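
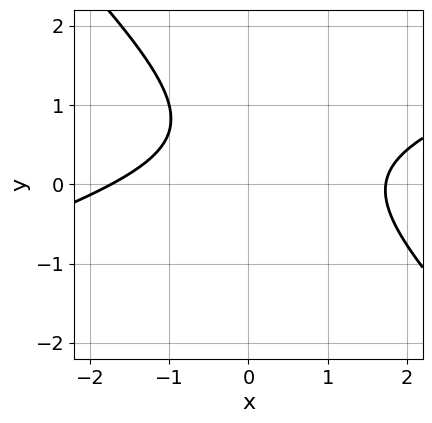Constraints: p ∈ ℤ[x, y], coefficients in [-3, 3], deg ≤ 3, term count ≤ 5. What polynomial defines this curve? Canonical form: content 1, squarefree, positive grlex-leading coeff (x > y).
x^2 - 2*x*y - 3*y^2 + 3*y - 3

First, degree: the shape is more complex than any degree-1 curve, so deg p = 2.
Next, against the integer gridlines: no y-intercept at any integer in the box.
Finally, putting this together gives p.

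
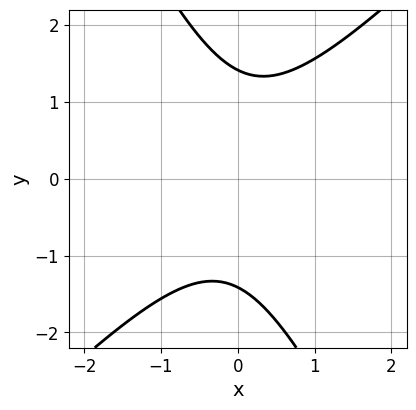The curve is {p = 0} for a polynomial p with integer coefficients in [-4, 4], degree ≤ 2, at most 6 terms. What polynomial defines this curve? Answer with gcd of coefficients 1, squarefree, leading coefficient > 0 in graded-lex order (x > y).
2*x^2 - x*y - y^2 + 2

(a) deg p = 2.
(b) Reading off the gridlines: it misses every integer gridline on the x-axis.
(c) Putting this together gives p.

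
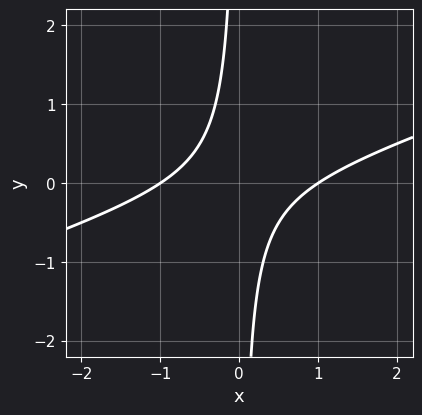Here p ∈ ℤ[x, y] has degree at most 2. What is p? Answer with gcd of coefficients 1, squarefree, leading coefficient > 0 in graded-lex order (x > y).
x^2 - 3*x*y - 1

First, the degree is 2 — the shape is more complex than any degree-1 curve.
Then, checking where it meets the axes: no y-intercept at any integer in the box; the x-axis gridline crossings are at x ∈ {-1, 1}.
Finally, fitting integer coefficients to these (and the overall shape) gives p.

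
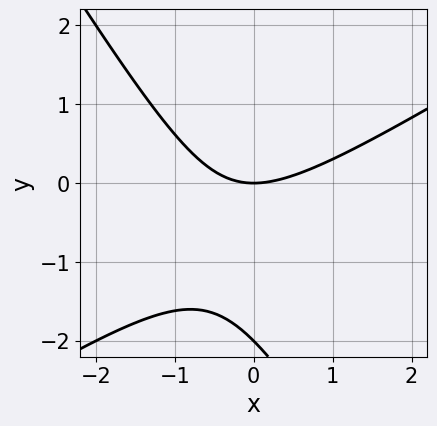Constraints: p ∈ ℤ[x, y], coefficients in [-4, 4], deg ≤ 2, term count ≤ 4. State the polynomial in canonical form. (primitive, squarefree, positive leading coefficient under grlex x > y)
The degree is 2 — a generic line meets the curve in up to 2 points.
Against the integer gridlines: it crosses the x-axis at the gridline x = 0; the y-axis gridline crossings are at y ∈ {-2, 0}.
Fitting integer coefficients to these (and the overall shape) gives p.

x^2 - x*y - y^2 - 2*y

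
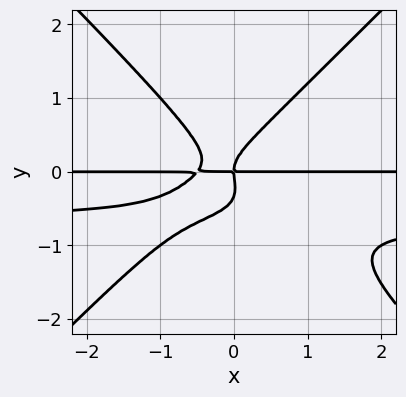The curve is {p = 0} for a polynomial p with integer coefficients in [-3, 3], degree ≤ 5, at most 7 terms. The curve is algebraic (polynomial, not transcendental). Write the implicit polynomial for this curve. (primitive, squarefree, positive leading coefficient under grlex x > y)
3*x^2*y^2 - 3*y^4 + 2*x^2*y - y^3 + x*y

1. The degree is 4 — no degree-3 curve has this shape.
2. Observable constraints: every point of the x-axis in the box is on the curve; it meets the y-axis at y = 0 (among the integer gridlines).
3. Matching integer coefficients to the picture gives p.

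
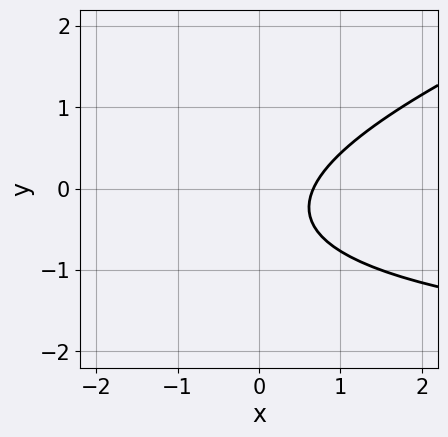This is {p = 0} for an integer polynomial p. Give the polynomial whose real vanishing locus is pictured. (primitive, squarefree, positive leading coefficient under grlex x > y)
Degree: no degree-1 curve has this shape, so deg p = 2.
Observable constraints: it misses every integer gridline on the y-axis.
Putting this together gives p.

x*y - 3*y^2 + 3*x - 2*y - 2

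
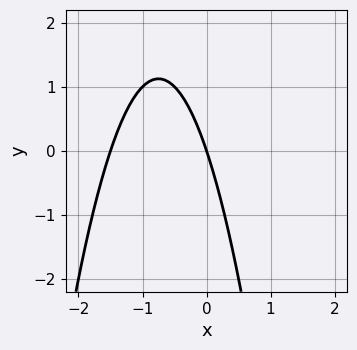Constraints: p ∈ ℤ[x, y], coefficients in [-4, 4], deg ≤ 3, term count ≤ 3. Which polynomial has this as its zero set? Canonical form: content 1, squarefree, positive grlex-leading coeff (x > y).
2*x^2 + 3*x + y

First, the degree is 2 — a generic line meets the curve in up to 2 points.
Next, reading off the gridlines: it crosses the y-axis at the gridline y = 0; it crosses the x-axis at the gridline x = 0.
Finally, solving for integer coefficients yields p as stated.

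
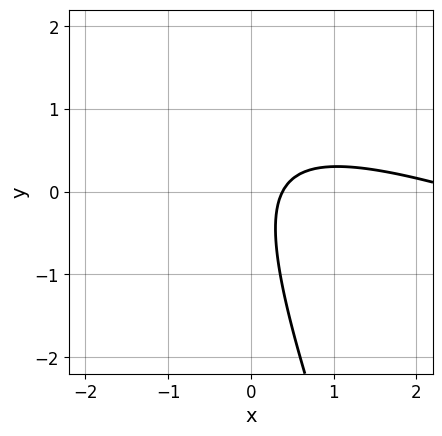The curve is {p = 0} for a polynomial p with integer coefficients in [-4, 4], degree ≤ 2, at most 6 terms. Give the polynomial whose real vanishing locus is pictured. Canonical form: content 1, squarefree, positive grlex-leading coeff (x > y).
deg p = 2. The shape is more complex than any degree-1 curve.
Against the integer gridlines: the curve avoids every integer y-axis point in the box.
Together with the visible shape, these determine p as stated.

x^2 + 3*x*y + y^2 - 3*x + 1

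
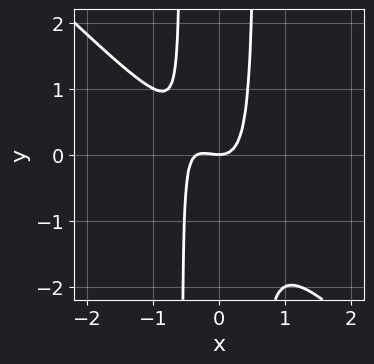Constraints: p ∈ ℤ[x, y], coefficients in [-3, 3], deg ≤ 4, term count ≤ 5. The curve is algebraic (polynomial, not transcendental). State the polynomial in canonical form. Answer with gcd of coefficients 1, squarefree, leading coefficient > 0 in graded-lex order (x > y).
1. The degree is 3 — no degree-2 curve has this shape.
2. Against the integer gridlines: it meets the x-axis at x = 0 (among the integer gridlines); it crosses the y-axis at the gridline y = 0.
3. Fitting integer coefficients to these (and the overall shape) gives p.

3*x^3 + 3*x^2*y + x^2 - y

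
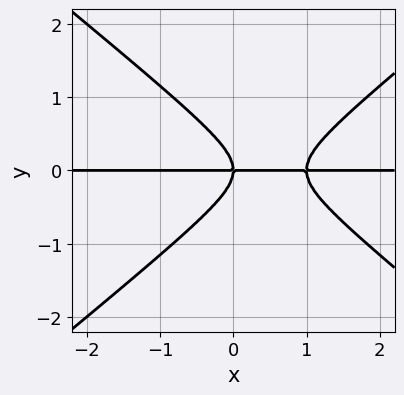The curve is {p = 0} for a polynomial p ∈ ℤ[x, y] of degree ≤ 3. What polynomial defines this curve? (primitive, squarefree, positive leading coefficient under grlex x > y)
The degree is 3 — the shape is more complex than any degree-2 curve.
Checking where it meets the axes: it crosses the y-axis at the gridline y = 0; the visible x-axis segment lies entirely on the curve.
Solving for integer coefficients yields p as stated.

2*x^2*y - 3*y^3 - 2*x*y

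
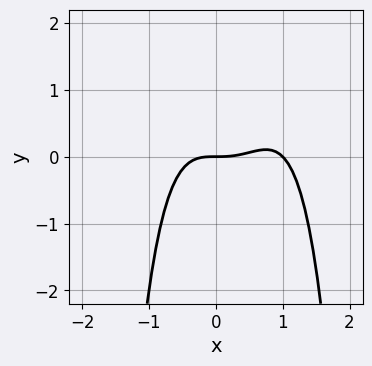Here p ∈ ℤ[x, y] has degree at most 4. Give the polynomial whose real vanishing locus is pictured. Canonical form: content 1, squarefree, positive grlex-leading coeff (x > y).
First, deg p = 4. The shape is more complex than any degree-3 curve.
Then, from the visible intercepts: among the integer gridlines, it crosses the x-axis at x ∈ {0, 1}; it meets the y-axis at y = 0 (among the integer gridlines).
Finally, putting this together gives p.

x^4 - x^3 + y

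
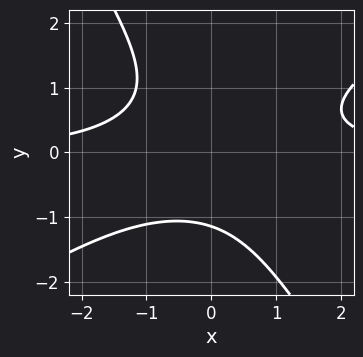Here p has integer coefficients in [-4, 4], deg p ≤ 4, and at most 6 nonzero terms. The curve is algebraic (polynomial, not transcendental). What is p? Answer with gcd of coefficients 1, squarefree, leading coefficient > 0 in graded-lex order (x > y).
2*x^2*y - 2*x*y^2 - 2*y^3 - 3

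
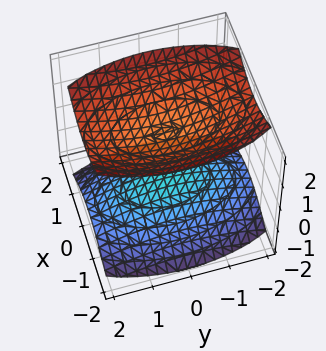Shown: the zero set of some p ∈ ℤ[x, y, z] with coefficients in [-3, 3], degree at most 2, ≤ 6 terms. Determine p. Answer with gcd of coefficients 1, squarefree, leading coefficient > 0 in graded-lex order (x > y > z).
The picture has 2 separate pieces.
The degree is 2 — two separate bowl-shaped sheets opening away from each other; a quadric.
Symmetries: it's symmetric under z → −z, forcing even powers of z; the y ↦ −y reflection is a symmetry, so y appears only in even powers; mirror symmetry x ↦ −x ⇒ only even powers of x.
Against the integer gridlines: it misses every integer gridline on the x-axis; the surface avoids every integer y-axis point in the box; the z-axis gridline crossings are at z ∈ {-1, 1}.
Fitting integer coefficients to these (and the overall shape) gives p.

3*x^2 + y^2 - 3*z^2 + 3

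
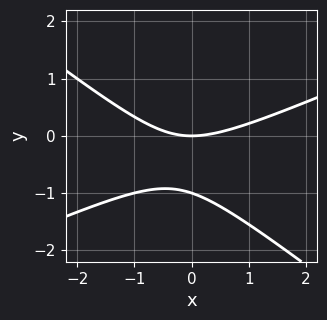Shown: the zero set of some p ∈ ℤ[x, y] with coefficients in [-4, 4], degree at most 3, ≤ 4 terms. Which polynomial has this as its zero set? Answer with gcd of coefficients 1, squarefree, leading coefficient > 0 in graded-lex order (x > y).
x^2 - x*y - 3*y^2 - 3*y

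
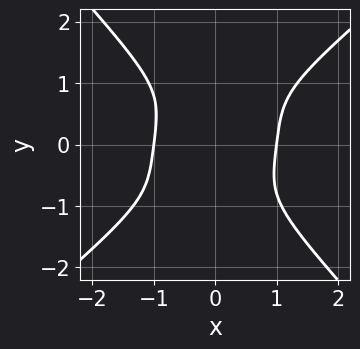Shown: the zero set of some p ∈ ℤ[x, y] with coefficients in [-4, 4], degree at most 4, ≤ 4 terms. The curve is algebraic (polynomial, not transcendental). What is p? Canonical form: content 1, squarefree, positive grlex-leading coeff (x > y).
2*x^4 - x^3*y - 2*y^4 - 2

(a) The degree is 4 — a generic line meets the curve in up to 4 points.
(b) From the axis intercepts and sections: it misses every integer gridline on the y-axis; the x-axis gridline crossings are at x ∈ {-1, 1}.
(c) Matching integer coefficients to the picture gives p.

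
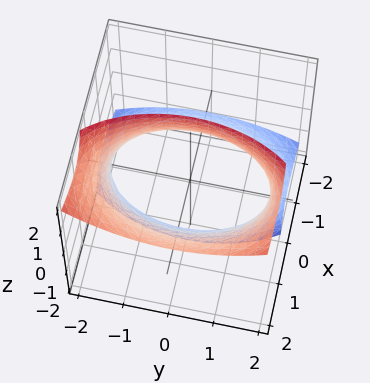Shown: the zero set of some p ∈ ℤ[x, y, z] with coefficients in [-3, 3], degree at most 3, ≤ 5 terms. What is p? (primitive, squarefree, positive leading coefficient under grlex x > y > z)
2*x^2 - 3*x*z + y^2 - 3

First, the degree is 2 — the shape is more complex than any degree-1 surface.
Then, checking where it meets the axes: the surface avoids every integer z-axis point in the box.
Finally, together with the visible shape, these determine p as stated.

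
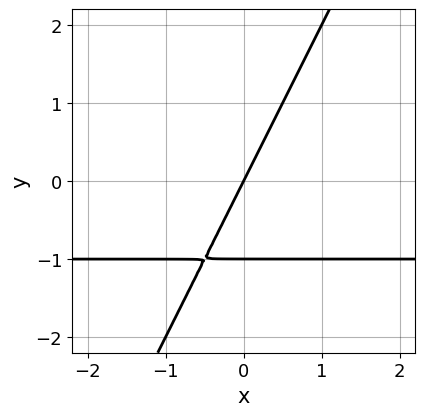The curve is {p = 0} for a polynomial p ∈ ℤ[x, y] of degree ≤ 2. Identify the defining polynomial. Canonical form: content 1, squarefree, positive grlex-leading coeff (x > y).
2*x*y - y^2 + 2*x - y

First, deg p = 2. The shape is more complex than any degree-1 curve.
Then, reading off the gridlines: it crosses the x-axis at the gridline x = 0; the y-axis gridline crossings are at y ∈ {-1, 0}.
Finally, together with the visible shape, these determine p as stated.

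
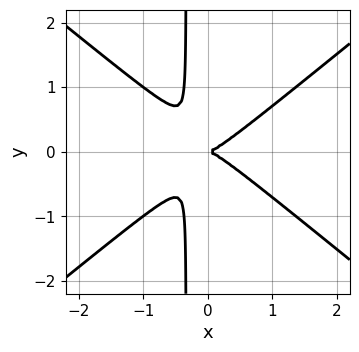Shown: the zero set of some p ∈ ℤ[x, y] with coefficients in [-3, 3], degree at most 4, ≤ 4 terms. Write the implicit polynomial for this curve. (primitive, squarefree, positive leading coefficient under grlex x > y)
(a) The degree is 3 — a generic line meets the curve in up to 3 points.
(b) Symmetries: it's symmetric under y → −y, forcing even powers of y.
(c) Against the integer gridlines: one y-axis crossing is at y = 0; one x-axis crossing is at x = 0.
(d) These observations pin down the coefficients.

2*x^3 - 3*x*y^2 - y^2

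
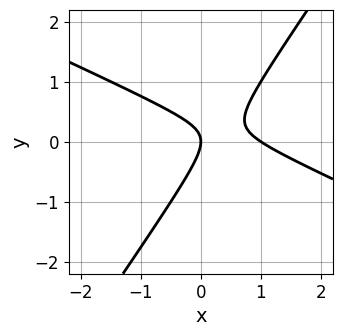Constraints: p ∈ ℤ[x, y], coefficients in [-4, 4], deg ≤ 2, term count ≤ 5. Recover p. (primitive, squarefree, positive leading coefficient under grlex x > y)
2*x^2 + 3*x*y - 3*y^2 - 2*x

Degree: the shape is more complex than any degree-1 curve, so deg p = 2.
From the visible intercepts: it meets the y-axis at y = 0 (among the integer gridlines); the x-axis gridline crossings are at x ∈ {0, 1}.
Together with the visible shape, these determine p as stated.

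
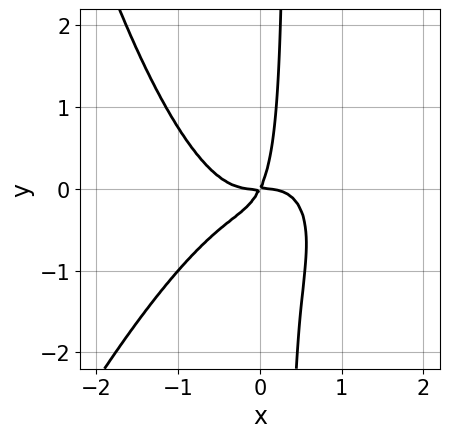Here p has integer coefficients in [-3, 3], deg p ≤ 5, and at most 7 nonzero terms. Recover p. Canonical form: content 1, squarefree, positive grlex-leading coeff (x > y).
First, the degree is 4 — no degree-3 curve has this shape.
Next, from the axis intercepts and sections: it crosses the x-axis at the gridline x = 0; it crosses the y-axis at the gridline y = 0.
Finally, the integer polynomial consistent with all of this is the stated p.

3*x^4 - x^3*y + 3*x*y^2 + 2*x*y - y^2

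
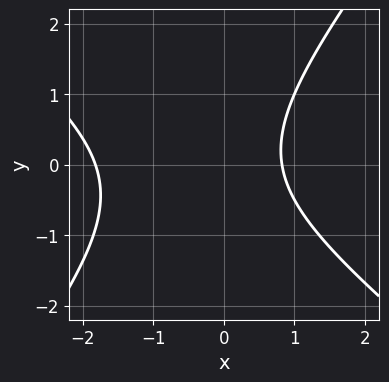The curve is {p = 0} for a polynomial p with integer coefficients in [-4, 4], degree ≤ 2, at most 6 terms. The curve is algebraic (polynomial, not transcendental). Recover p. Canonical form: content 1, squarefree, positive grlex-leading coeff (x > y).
2*x^2 + x*y - 2*y^2 + 2*x - 3

(a) Degree: no degree-1 curve has this shape, so deg p = 2.
(b) Observable constraints: it misses every integer gridline on the y-axis.
(c) Solving for integer coefficients yields p as stated.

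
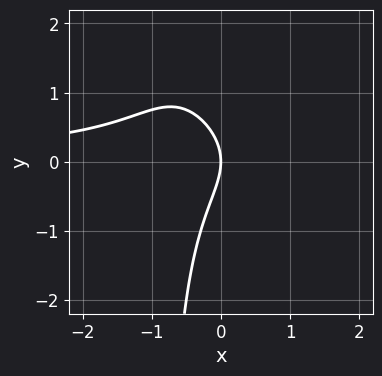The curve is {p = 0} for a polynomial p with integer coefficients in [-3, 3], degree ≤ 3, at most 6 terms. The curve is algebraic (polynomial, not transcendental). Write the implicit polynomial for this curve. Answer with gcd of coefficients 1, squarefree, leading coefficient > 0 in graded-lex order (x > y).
3*x^2*y + 2*x*y^2 - x*y + 2*y^2 + 3*x

1. The degree is 3 — a generic line meets the curve in up to 3 points.
2. Checking where it meets the axes: it crosses the x-axis at the gridline x = 0; it crosses the y-axis at the gridline y = 0.
3. Assembling these constraints gives the stated polynomial.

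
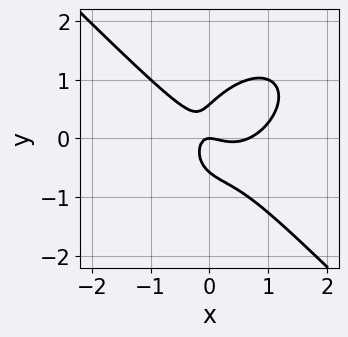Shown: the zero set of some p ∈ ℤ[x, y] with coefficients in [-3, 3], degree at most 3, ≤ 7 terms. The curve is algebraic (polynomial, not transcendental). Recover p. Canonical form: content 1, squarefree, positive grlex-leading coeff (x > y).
(a) The degree is 3 — the shape is more complex than any degree-2 curve.
(b) Checking where it meets the axes: it meets the x-axis at x = 0 (among the integer gridlines); it meets the y-axis at y = 0 (among the integer gridlines).
(c) Solving for integer coefficients yields p as stated.

3*x^3 + 3*y^3 - 2*x^2 - 3*x*y - y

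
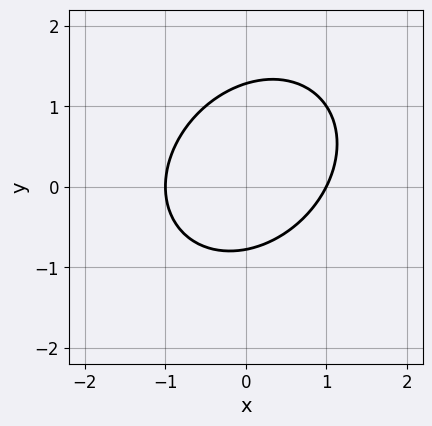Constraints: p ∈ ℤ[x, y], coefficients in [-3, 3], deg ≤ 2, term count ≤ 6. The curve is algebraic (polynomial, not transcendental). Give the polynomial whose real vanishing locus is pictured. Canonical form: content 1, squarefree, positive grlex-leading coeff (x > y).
2*x^2 - x*y + 2*y^2 - y - 2

The degree is 2 — no degree-1 curve has this shape.
Reading off the gridlines: the x-axis gridline crossings are at x ∈ {-1, 1}.
Assembling these constraints gives the stated polynomial.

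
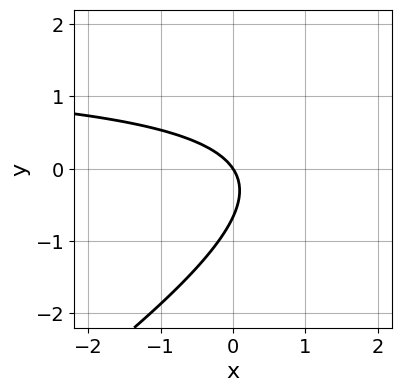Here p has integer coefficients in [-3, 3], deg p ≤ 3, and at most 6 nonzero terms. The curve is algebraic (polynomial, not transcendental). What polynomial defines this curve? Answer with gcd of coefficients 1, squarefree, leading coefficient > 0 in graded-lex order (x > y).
(a) The degree is 2 — the shape is more complex than any degree-1 curve.
(b) Reading off the gridlines: one y-axis crossing is at y = 0; one x-axis crossing is at x = 0.
(c) The integer polynomial consistent with all of this is the stated p.

2*x*y - 3*y^2 - 3*x - 2*y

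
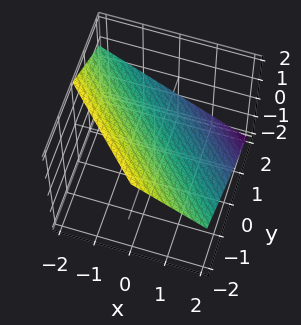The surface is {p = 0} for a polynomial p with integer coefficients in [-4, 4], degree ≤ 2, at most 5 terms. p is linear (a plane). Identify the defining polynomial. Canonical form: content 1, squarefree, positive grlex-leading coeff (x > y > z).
Degree: every cross-section is a straight line — this is a plane, so deg p = 1.
From the axis intercepts and sections: it meets the y-axis at y = 1 (among the integer gridlines); one x-axis crossing is at x = 1.
Matching integer coefficients to the picture gives p.

2*x + 2*y + 3*z - 2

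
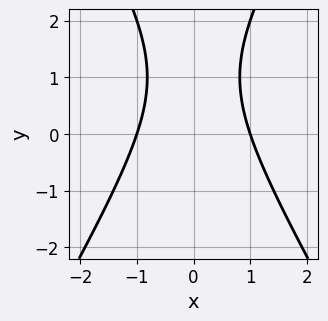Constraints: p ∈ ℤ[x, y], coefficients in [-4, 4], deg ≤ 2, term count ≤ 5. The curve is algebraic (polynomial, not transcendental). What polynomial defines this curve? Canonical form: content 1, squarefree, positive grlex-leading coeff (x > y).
deg p = 2.
Symmetries: the x ↦ −x reflection is a symmetry, so x appears only in even powers.
From the visible intercepts: it misses every integer gridline on the y-axis; the x-axis gridline crossings are at x ∈ {-1, 1}.
Together with the visible shape, these determine p as stated.

3*x^2 - y^2 + 2*y - 3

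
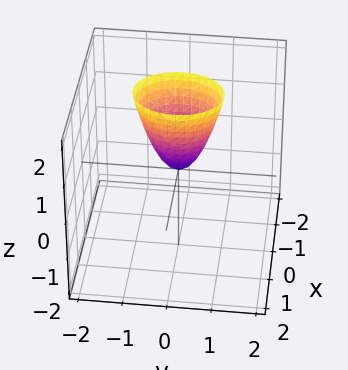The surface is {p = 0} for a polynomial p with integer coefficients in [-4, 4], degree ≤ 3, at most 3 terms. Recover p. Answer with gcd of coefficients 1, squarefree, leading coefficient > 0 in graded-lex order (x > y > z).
First, deg p = 2.
Then, symmetries: mirror symmetry x ↦ −x ⇒ only even powers of x; the y ↦ −y reflection is a symmetry, so y appears only in even powers.
Then, reading off the gridlines: one z-axis crossing is at z = 0; one x-axis crossing is at x = 0; one y-axis crossing is at y = 0.
Finally, assembling these constraints gives the stated polynomial.

3*x^2 + 2*y^2 - z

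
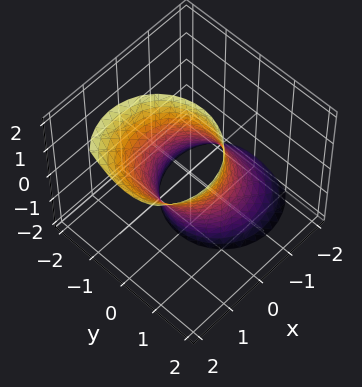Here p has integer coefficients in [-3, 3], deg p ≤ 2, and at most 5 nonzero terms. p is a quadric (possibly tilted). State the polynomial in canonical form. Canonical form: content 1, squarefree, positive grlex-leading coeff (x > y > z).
1. Degree: no degree-1 surface has this shape, so deg p = 2.
2. From the axis intercepts and sections: among the integer gridlines, it crosses the y-axis at y ∈ {-1, 1}; the surface avoids every integer z-axis point in the box; the x-axis gridline crossings are at x ∈ {-1, 1}.
3. These observations pin down the coefficients.

x^2 - x*z + y^2 - 1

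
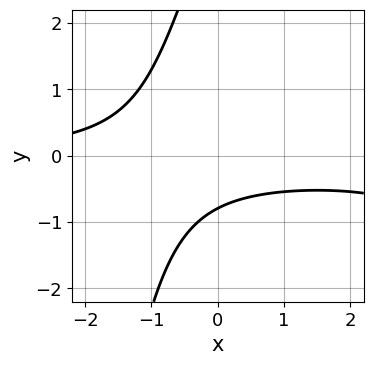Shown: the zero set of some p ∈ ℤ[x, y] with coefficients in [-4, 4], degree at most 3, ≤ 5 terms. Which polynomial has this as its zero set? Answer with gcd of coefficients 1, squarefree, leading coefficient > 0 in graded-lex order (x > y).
x^2*y - 3*x*y + y^2 - 3*y - 3

1. The degree is 3 — the shape is more complex than any degree-2 curve.
2. Checking where it meets the axes: no x-intercept at any integer in the box.
3. Matching integer coefficients to the picture gives p.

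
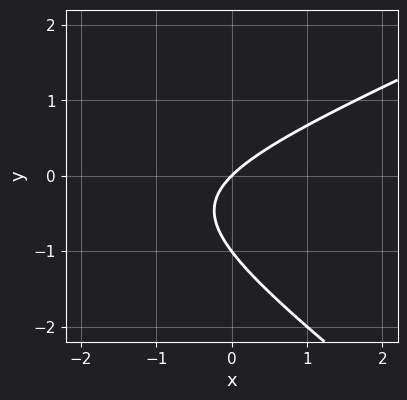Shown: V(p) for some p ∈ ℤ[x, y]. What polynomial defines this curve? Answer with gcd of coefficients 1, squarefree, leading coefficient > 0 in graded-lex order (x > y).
Degree: a generic line meets the curve in up to 2 points, so deg p = 2.
From the axis intercepts and sections: among the integer gridlines, it crosses the y-axis at y ∈ {-1, 0}; it crosses the x-axis at the gridline x = 0.
Matching integer coefficients to the picture gives p.

x^2 - x*y - 3*y^2 + 3*x - 3*y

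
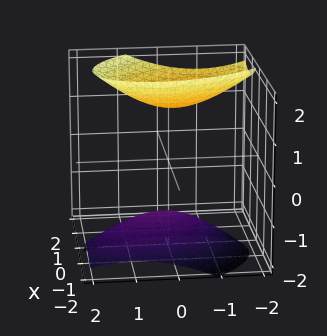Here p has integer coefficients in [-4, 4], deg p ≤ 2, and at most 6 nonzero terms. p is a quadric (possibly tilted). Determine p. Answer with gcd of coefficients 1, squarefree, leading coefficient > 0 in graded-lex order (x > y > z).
First, there are 2 components.
Then, the degree is 2 — the shape is more complex than any degree-1 surface.
Then, reading off the gridlines: no y-intercept at any integer in the box; it misses every integer gridline on the x-axis.
Finally, assembling these constraints gives the stated polynomial.

2*x^2 + x*y - 2*x*z + y^2 - z^2 + 2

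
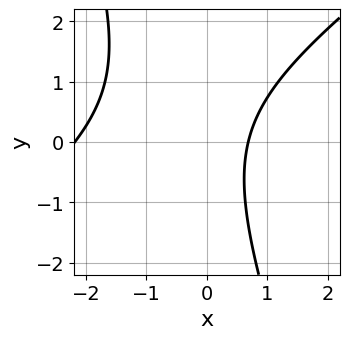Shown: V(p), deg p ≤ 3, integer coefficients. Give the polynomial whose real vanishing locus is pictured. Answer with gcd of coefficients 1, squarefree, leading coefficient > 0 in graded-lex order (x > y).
2*x^2 - 2*x*y - y^2 + 3*x - 3

(a) The degree is 2 — a generic line meets the curve in up to 2 points.
(b) From the axis intercepts and sections: the curve avoids every integer y-axis point in the box.
(c) Matching integer coefficients to the picture gives p.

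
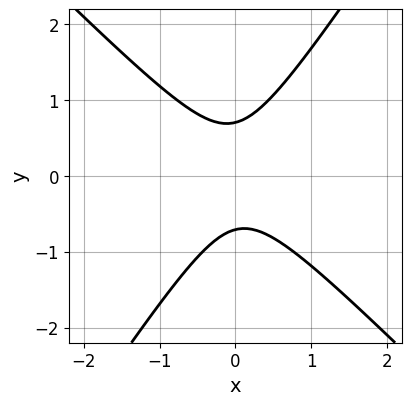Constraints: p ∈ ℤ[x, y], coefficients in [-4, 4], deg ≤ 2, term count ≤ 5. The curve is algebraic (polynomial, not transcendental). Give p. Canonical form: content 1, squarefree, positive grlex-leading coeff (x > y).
deg p = 2.
Checking where it meets the axes: it misses every integer gridline on the x-axis.
Solving for integer coefficients yields p as stated.

3*x^2 + x*y - 2*y^2 + 1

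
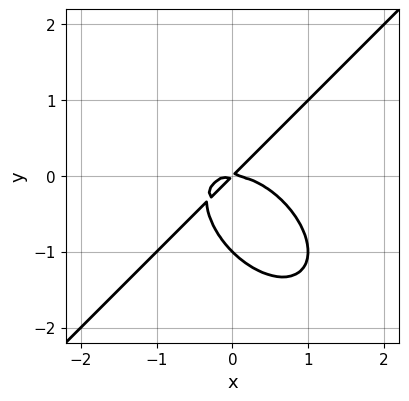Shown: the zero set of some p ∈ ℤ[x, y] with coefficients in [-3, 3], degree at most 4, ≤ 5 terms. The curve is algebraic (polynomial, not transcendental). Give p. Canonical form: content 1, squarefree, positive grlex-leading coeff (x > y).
x^3 - y^3 + x*y - y^2

(a) Degree: a generic line meets the curve in up to 3 points, so deg p = 3.
(b) Checking where it meets the axes: among the integer gridlines, it crosses the y-axis at y ∈ {-1, 0}; it meets the x-axis at x = 0 (among the integer gridlines).
(c) Solving for integer coefficients yields p as stated.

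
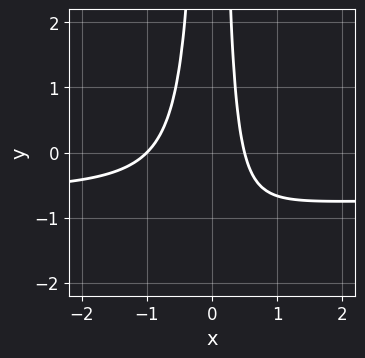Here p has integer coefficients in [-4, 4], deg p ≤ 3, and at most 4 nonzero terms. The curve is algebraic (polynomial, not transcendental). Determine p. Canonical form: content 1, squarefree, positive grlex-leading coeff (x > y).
3*x^2*y + 2*x^2 + x - 1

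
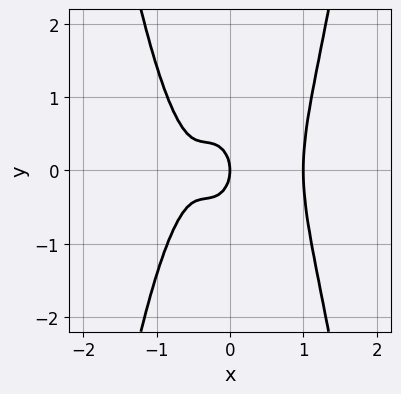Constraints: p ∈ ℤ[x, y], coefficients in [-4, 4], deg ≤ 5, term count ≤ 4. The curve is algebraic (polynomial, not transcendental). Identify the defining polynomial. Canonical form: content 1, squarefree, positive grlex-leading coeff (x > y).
3*x^4 - 2*x^2 - y^2 - x

1. Degree: the shape is more complex than any degree-3 curve, so deg p = 4.
2. Symmetries: it's symmetric under y → −y, forcing even powers of y.
3. From the visible intercepts: it meets the y-axis at y = 0 (among the integer gridlines); among the integer gridlines, it crosses the x-axis at x ∈ {0, 1}.
4. Fitting integer coefficients to these (and the overall shape) gives p.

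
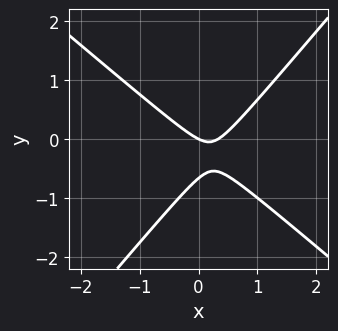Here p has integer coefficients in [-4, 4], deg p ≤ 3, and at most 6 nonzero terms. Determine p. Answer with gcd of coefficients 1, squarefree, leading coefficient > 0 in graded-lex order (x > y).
3*x^2 + x*y - 3*y^2 - x - 2*y

First, the degree is 2 — the shape is more complex than any degree-1 curve.
Next, observable constraints: one x-axis crossing is at x = 0; it meets the y-axis at y = 0 (among the integer gridlines).
Finally, these observations pin down the coefficients.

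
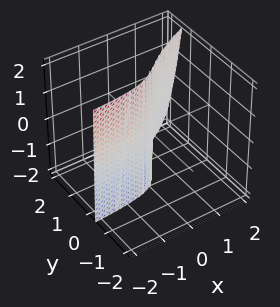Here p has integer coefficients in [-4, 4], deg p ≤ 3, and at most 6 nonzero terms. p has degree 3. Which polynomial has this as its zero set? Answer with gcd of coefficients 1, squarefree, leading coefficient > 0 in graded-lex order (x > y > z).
(a) deg p = 3.
(b) Against the integer gridlines: it crosses the x-axis at the gridline x = 0; the visible z-axis segment lies entirely on the surface; it crosses the y-axis at the gridline y = 0.
(c) Fitting integer coefficients to these (and the overall shape) gives p.

2*y^3 + y^2*z - 3*x*y - 2*x + 3*y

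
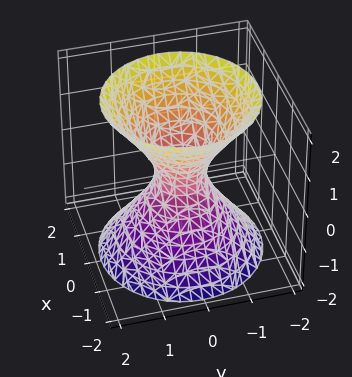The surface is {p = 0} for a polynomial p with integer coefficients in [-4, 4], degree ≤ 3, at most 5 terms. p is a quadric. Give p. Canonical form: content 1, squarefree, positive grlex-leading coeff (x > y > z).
1. Degree: one connected sheet with a waist; a quadric, so deg p = 2.
2. Symmetries: it's symmetric under z → −z, forcing even powers of z; every cross-section ⟂ z is a circle, so x, y appear only via x² + y².
3. From the visible intercepts: a circular section at z = 0 has radius between 0 and 1; it misses every integer gridline on the z-axis.
4. Matching integer coefficients to the picture gives p.

3*x^2 + 3*y^2 - 2*z^2 - 1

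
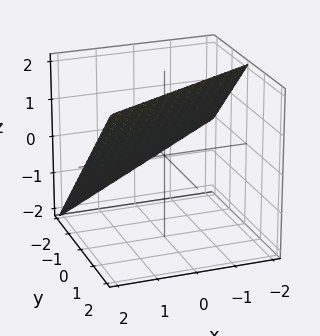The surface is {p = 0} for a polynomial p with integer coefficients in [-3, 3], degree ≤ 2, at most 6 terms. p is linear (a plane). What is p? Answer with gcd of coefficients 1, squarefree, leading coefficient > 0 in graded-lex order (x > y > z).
1. Degree: the surface is flat (a plane), so deg p = 1.
2. From the visible intercepts: one y-axis crossing is at y = -1; it crosses the z-axis at the gridline z = 1; it meets the x-axis at x = 2 (among the integer gridlines).
3. Together with the visible shape, these determine p as stated.

x - 2*y + 2*z - 2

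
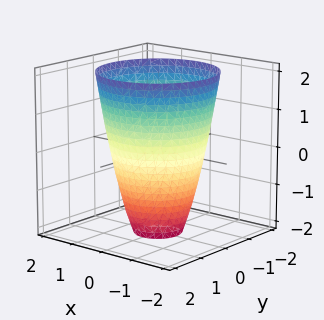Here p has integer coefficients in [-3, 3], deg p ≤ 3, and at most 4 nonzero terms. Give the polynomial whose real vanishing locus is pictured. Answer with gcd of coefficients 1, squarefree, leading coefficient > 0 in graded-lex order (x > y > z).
2*x^2 + 2*y^2 - z - 3

(a) deg p = 2. A generic line meets the surface in up to 2 points.
(b) By symmetry, every cross-section ⟂ z is a circle, so x, y appear only via x² + y².
(c) Against the integer gridlines: a circular section at z = -1 has radius exactly 1; no z-intercept at any integer in the box.
(d) Solving for integer coefficients yields p as stated.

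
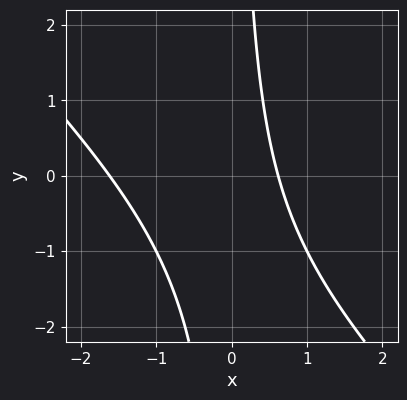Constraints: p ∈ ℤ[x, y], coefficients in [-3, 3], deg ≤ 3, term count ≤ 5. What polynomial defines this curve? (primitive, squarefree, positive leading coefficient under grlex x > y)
x^2 + x*y + x - 1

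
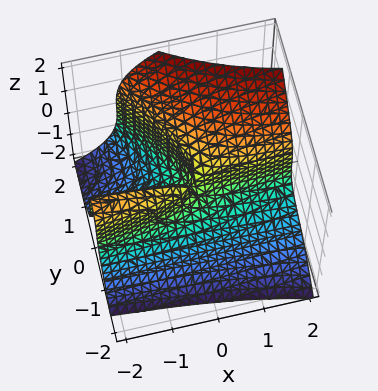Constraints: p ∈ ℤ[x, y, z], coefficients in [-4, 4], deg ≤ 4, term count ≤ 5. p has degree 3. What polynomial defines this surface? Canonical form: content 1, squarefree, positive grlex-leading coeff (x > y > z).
3*x*y^2 + 3*y^3 - 2*z^3 + 3*x*y - y^2

1. Degree: no degree-2 surface has this shape, so deg p = 3.
2. Reading off the gridlines: it crosses the y-axis at the gridline y = 0; it crosses the z-axis at the gridline z = 0; the visible x-axis segment lies entirely on the surface.
3. Together with the visible shape, these determine p as stated.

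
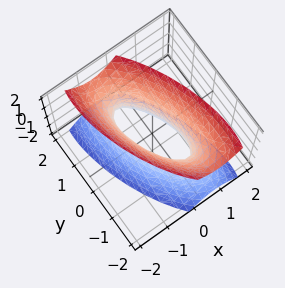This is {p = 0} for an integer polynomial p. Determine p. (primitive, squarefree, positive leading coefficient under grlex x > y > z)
1. The degree is 2 — a generic line meets the surface in up to 2 points.
2. Observable constraints: the y-axis gridline crossings are at y ∈ {-1, 1}; no z-intercept at any integer in the box.
3. Assembling these constraints gives the stated polynomial.

3*x^2 + 2*x*y + y^2 - z^2 - 1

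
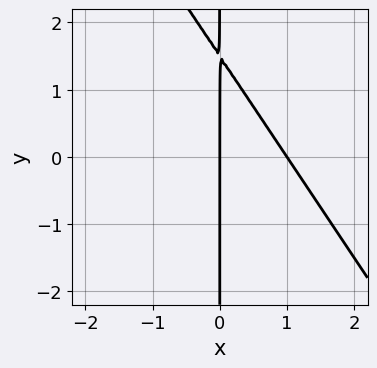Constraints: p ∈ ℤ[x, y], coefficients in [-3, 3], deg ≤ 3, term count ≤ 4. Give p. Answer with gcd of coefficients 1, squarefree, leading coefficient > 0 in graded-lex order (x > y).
3*x^2 + 2*x*y - 3*x

(a) deg p = 2. No degree-1 curve has this shape.
(b) From the axis intercepts and sections: the x-axis gridline crossings are at x ∈ {0, 1}; the visible y-axis segment lies entirely on the curve.
(c) Matching integer coefficients to the picture gives p.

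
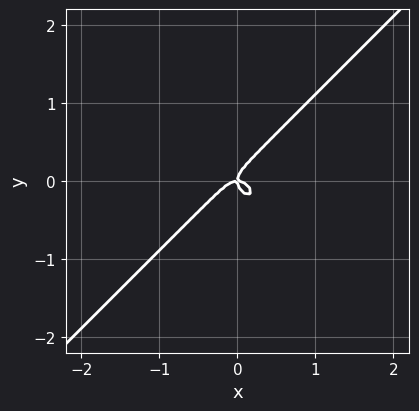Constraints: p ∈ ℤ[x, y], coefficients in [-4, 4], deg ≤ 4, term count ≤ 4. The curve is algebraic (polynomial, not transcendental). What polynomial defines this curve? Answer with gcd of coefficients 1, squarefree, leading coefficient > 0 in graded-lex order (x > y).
(a) The degree is 3 — no degree-2 curve has this shape.
(b) Observable constraints: it crosses the x-axis at the gridline x = 0; it crosses the y-axis at the gridline y = 0.
(c) The integer polynomial consistent with all of this is the stated p.

3*x^3 - 3*y^3 + x*y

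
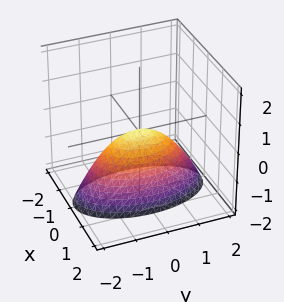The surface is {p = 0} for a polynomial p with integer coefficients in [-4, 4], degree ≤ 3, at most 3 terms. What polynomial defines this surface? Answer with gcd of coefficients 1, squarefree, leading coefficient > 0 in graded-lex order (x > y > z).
3*x^2 + y^2 + 2*z

(a) Degree: a paraboloid; a quadric, so deg p = 2.
(b) Symmetries: the y ↦ −y reflection is a symmetry, so y appears only in even powers; it's symmetric under x → −x, forcing even powers of x.
(c) From the axis intercepts and sections: it meets the x-axis at x = 0 (among the integer gridlines); it meets the y-axis at y = 0 (among the integer gridlines).
(d) The integer polynomial consistent with all of this is the stated p.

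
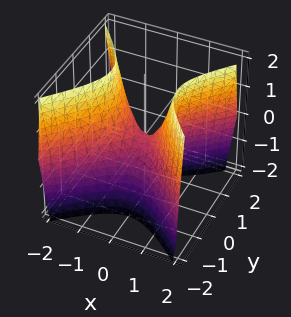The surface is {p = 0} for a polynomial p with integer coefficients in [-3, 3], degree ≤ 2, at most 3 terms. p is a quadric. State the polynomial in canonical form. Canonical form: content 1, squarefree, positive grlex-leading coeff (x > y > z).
1. deg p = 2.
2. Symmetries: mirror symmetry x ↦ −x ⇒ only even powers of x; mirror symmetry y ↦ −y ⇒ only even powers of y.
3. Reading off the gridlines: one y-axis crossing is at y = 0; it crosses the x-axis at the gridline x = 0; it meets the z-axis at z = 0 (among the integer gridlines).
4. These observations pin down the coefficients.

2*x^2 - 2*y^2 - z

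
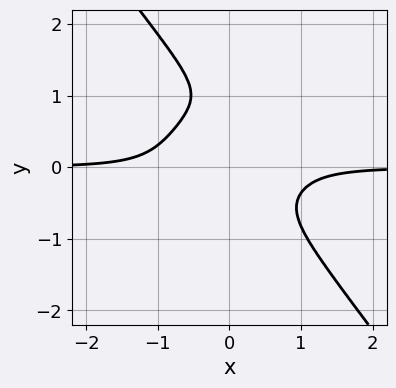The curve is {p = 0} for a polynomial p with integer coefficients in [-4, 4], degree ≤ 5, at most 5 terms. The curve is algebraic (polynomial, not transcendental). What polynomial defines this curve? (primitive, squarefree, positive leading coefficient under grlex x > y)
3*x^3*y + x*y^3 + 2*y^4 - 2*y^3 + 1

1. Degree: the shape is more complex than any degree-3 curve, so deg p = 4.
2. Observable constraints: the curve avoids every integer x-axis point in the box; it misses every integer gridline on the y-axis.
3. These observations pin down the coefficients.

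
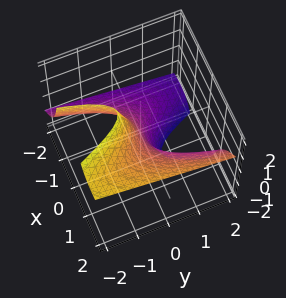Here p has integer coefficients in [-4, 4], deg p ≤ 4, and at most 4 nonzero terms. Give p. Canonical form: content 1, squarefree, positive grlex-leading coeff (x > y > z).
2*x^3 - 3*x^2*z - 3*y - z

First, the degree is 3 — a generic line meets the surface in up to 3 points.
Next, from the axis intercepts and sections: it crosses the z-axis at the gridline z = 0; one x-axis crossing is at x = 0; it meets the y-axis at y = 0 (among the integer gridlines).
Finally, fitting integer coefficients to these (and the overall shape) gives p.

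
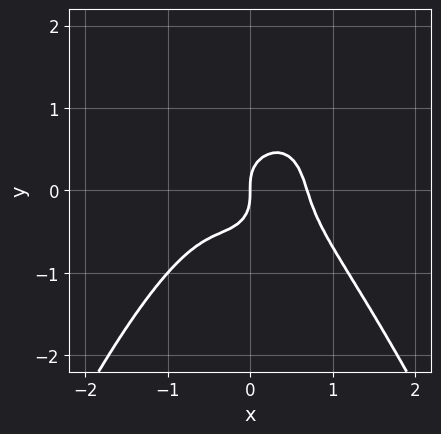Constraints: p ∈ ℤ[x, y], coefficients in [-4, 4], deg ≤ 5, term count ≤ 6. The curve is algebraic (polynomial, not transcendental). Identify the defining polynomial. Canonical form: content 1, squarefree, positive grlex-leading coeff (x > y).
3*x^4 + 2*x^2*y + 2*y^3 - x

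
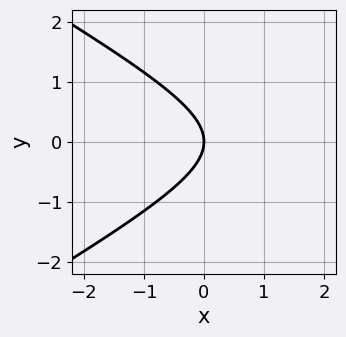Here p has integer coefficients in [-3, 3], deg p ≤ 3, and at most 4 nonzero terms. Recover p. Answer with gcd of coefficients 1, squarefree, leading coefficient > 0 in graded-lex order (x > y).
(a) Degree: the shape is more complex than any degree-1 curve, so deg p = 2.
(b) Symmetries: it's symmetric under y → −y, forcing even powers of y.
(c) From the visible intercepts: it meets the y-axis at y = 0 (among the integer gridlines); it meets the x-axis at x = 0 (among the integer gridlines).
(d) Putting this together gives p.

x^2 - 3*y^2 - 3*x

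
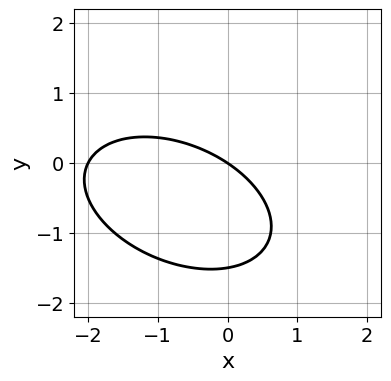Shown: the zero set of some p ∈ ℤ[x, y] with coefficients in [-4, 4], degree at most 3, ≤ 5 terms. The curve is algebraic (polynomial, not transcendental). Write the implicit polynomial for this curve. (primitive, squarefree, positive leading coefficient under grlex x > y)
x^2 + x*y + 2*y^2 + 2*x + 3*y

The degree is 2 — a generic line meets the curve in up to 2 points.
Observable constraints: among the integer gridlines, it crosses the x-axis at x ∈ {-2, 0}; it meets the y-axis at y = 0 (among the integer gridlines).
These observations pin down the coefficients.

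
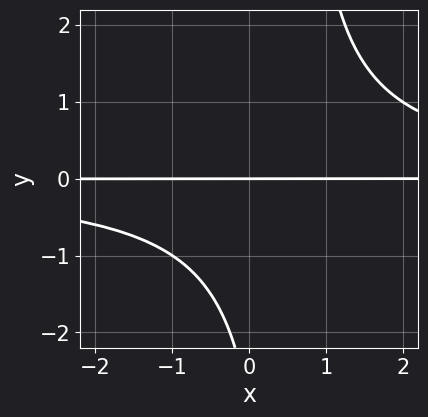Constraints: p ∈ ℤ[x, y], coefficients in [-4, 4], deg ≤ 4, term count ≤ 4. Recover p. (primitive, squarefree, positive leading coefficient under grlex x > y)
(a) The degree is 3 — no degree-2 curve has this shape.
(b) Against the integer gridlines: every point of the x-axis in the box is on the curve; one y-axis crossing is at y = 0.
(c) The integer polynomial consistent with all of this is the stated p.

2*x*y^2 - y^2 - 3*y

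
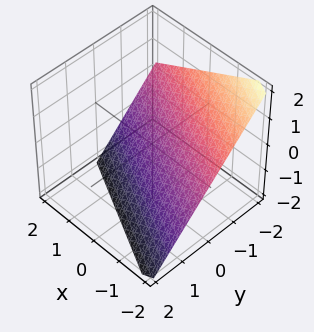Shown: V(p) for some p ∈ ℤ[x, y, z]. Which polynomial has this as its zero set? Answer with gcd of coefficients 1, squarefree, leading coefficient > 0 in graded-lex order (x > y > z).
First, deg p = 1. Every cross-section is a straight line — this is a plane.
Next, reading off the gridlines: one x-axis crossing is at x = -2; it meets the y-axis at y = -1 (among the integer gridlines); it meets the z-axis at z = -1 (among the integer gridlines).
Finally, together with the visible shape, these determine p as stated.

x + 2*y + 2*z + 2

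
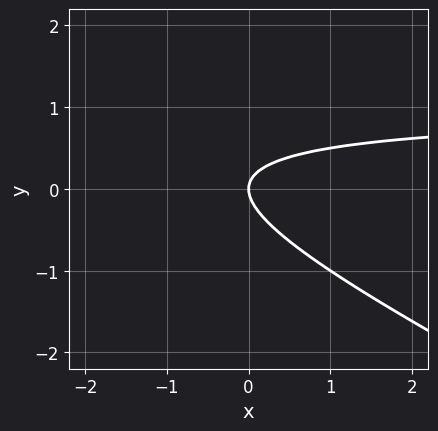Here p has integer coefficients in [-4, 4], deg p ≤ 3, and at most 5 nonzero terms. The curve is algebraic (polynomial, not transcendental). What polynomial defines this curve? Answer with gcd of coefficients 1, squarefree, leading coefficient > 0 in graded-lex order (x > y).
x*y + 2*y^2 - x

deg p = 2. The shape is more complex than any degree-1 curve.
From the visible intercepts: it meets the x-axis at x = 0 (among the integer gridlines); it meets the y-axis at y = 0 (among the integer gridlines).
Solving for integer coefficients yields p as stated.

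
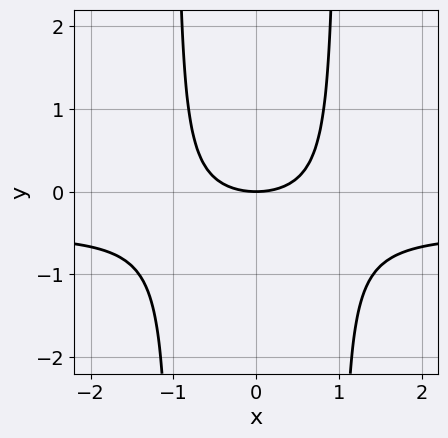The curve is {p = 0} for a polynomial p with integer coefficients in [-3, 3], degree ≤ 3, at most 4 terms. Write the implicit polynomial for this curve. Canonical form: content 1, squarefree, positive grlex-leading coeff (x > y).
2*x^2*y + x^2 - 2*y

Degree: the shape is more complex than any degree-2 curve, so deg p = 3.
Symmetries: mirror symmetry x ↦ −x ⇒ only even powers of x.
Observable constraints: it crosses the x-axis at the gridline x = 0; it meets the y-axis at y = 0 (among the integer gridlines).
Matching integer coefficients to the picture gives p.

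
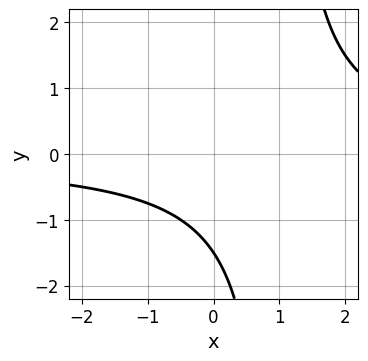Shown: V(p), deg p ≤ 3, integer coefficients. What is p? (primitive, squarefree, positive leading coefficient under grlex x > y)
deg p = 2. No degree-1 curve has this shape.
Against the integer gridlines: it misses every integer gridline on the x-axis.
Putting this together gives p.

2*x*y - 2*y - 3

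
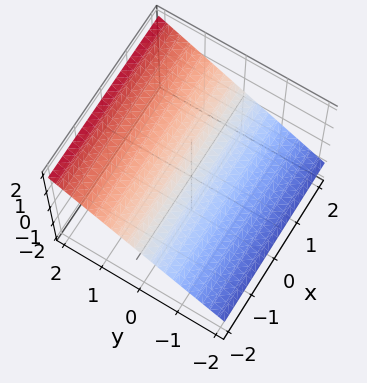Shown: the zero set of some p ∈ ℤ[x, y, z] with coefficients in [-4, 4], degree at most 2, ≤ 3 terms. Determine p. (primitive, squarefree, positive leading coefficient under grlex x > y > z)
The degree is 1 — the surface is flat (a plane).
Reading off the gridlines: it misses every integer gridline on the x-axis; it meets the y-axis at y = -1 (among the integer gridlines).
Putting this together gives p.

2*y - 3*z + 2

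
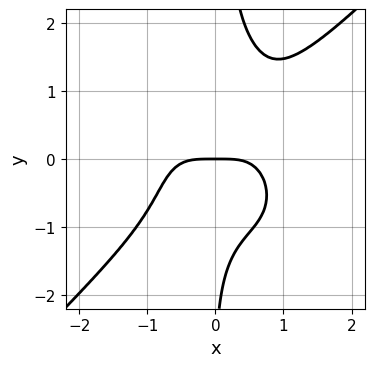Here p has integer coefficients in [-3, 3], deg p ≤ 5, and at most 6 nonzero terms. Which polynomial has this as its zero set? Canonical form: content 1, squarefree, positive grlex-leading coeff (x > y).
(a) Degree: a generic line meets the curve in up to 4 points, so deg p = 4.
(b) Against the integer gridlines: it crosses the x-axis at the gridline x = 0; one y-axis crossing is at y = 0.
(c) These observations pin down the coefficients.

3*x^4 - 3*x*y^3 + y^2 + 3*y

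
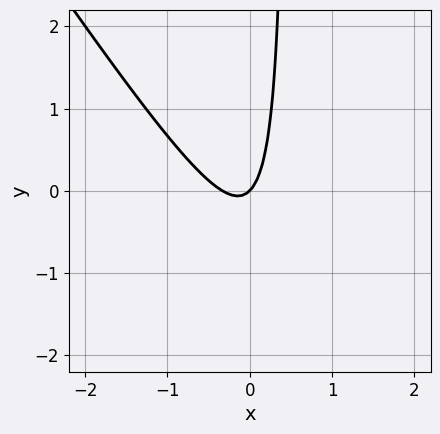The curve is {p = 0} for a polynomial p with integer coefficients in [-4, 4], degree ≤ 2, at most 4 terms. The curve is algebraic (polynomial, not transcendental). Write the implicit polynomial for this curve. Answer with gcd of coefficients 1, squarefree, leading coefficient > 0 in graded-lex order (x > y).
(a) deg p = 2. The shape is more complex than any degree-1 curve.
(b) From the visible intercepts: it meets the y-axis at y = 0 (among the integer gridlines); it crosses the x-axis at the gridline x = 0.
(c) Fitting integer coefficients to these (and the overall shape) gives p.

3*x^2 + 2*x*y + x - y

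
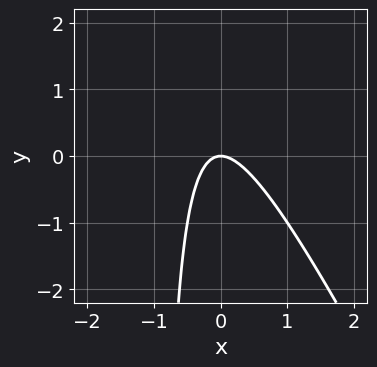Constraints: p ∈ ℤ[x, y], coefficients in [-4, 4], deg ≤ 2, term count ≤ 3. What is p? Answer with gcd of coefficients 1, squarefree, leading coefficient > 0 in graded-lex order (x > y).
1. deg p = 2. No degree-1 curve has this shape.
2. Observable constraints: one x-axis crossing is at x = 0; it meets the y-axis at y = 0 (among the integer gridlines).
3. Putting this together gives p.

2*x^2 + x*y + y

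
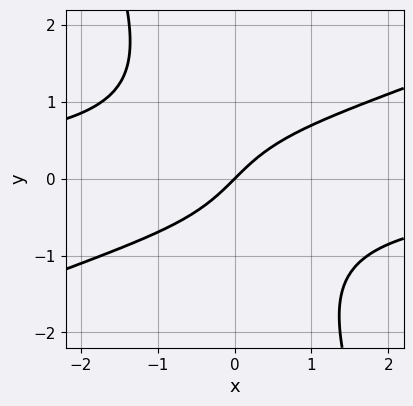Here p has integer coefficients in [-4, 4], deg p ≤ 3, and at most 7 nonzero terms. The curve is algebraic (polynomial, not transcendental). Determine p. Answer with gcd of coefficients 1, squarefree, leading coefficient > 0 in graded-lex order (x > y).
First, deg p = 3. No degree-2 curve has this shape.
Next, from the axis intercepts and sections: it crosses the y-axis at the gridline y = 0; it crosses the x-axis at the gridline x = 0.
Finally, putting this together gives p.

x^2*y - 2*x*y^2 - y^3 + 2*x - 2*y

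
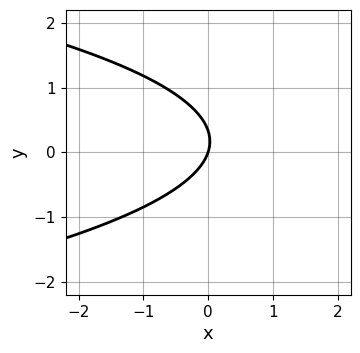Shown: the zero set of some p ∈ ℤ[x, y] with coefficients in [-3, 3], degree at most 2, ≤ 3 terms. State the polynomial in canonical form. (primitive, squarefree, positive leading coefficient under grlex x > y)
3*y^2 + 3*x - y

Degree: the shape is more complex than any degree-1 curve, so deg p = 2.
Reading off the gridlines: it meets the x-axis at x = 0 (among the integer gridlines); it crosses the y-axis at the gridline y = 0.
Matching integer coefficients to the picture gives p.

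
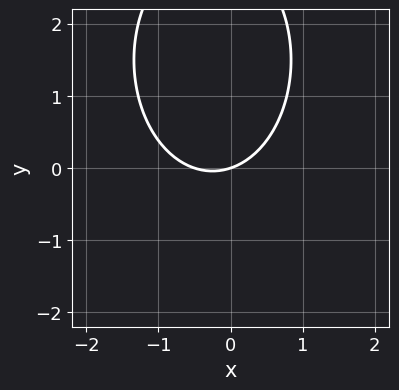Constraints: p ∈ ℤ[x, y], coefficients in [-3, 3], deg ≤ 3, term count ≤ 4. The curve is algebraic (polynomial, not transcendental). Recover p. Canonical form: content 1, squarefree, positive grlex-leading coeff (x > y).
2*x^2 + y^2 + x - 3*y

First, degree: no degree-1 curve has this shape, so deg p = 2.
Next, observable constraints: it crosses the x-axis at the gridline x = 0; it meets the y-axis at y = 0 (among the integer gridlines).
Finally, these observations pin down the coefficients.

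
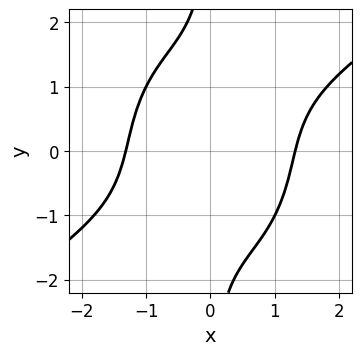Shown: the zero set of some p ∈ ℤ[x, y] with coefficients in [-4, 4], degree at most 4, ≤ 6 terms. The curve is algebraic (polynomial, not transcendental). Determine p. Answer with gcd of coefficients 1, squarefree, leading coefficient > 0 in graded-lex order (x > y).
x^4 - x^3*y - x*y^3 - 3

1. deg p = 4. The shape is more complex than any degree-3 curve.
2. From the axis intercepts and sections: the curve avoids every integer y-axis point in the box.
3. Matching integer coefficients to the picture gives p.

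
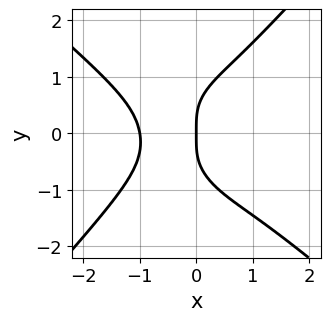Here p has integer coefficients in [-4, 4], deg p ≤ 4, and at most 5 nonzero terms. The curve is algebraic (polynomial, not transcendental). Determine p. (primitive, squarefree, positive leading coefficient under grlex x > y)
(a) The degree is 4 — the shape is more complex than any degree-3 curve.
(b) Observable constraints: one y-axis crossing is at y = 0; among the integer gridlines, it crosses the x-axis at x ∈ {-1, 0}.
(c) Together with the visible shape, these determine p as stated.

2*x^4 + x^3*y - 2*y^4 + 3*x*y^2 + 2*x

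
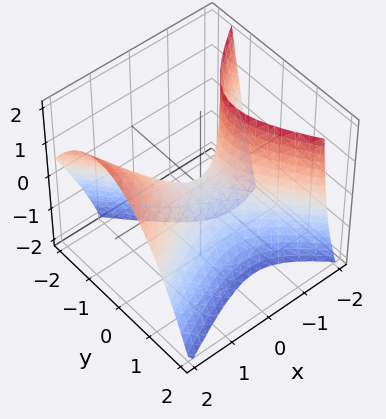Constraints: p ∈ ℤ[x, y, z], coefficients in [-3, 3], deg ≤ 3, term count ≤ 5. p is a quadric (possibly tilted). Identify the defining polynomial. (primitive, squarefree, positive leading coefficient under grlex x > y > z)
(a) The degree is 2 — the shape is more complex than any degree-1 surface.
(b) Observable constraints: one z-axis crossing is at z = 0; it meets the x-axis at x = 0 (among the integer gridlines).
(c) Matching integer coefficients to the picture gives p.

2*x^2 - 2*x*y - 2*x*z - 3*y^2 - 2*z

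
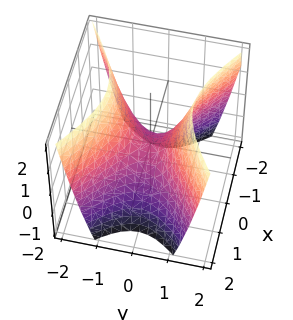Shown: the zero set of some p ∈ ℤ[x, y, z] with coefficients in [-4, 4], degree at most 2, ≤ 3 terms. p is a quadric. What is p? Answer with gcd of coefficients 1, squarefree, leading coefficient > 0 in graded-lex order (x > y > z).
2*x^2 - 3*y^2 + 2*z

First, degree: a hyperbolic paraboloid; a quadric, so deg p = 2.
Next, symmetries: the x ↦ −x reflection is a symmetry, so x appears only in even powers; the y ↦ −y reflection is a symmetry, so y appears only in even powers.
Next, checking where it meets the axes: it meets the x-axis at x = 0 (among the integer gridlines); it crosses the y-axis at the gridline y = 0; one z-axis crossing is at z = 0.
Finally, together with the visible shape, these determine p as stated.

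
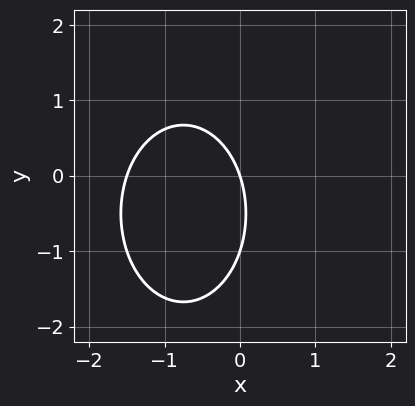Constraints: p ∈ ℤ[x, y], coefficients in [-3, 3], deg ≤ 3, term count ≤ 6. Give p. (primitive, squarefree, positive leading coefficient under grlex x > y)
2*x^2 + y^2 + 3*x + y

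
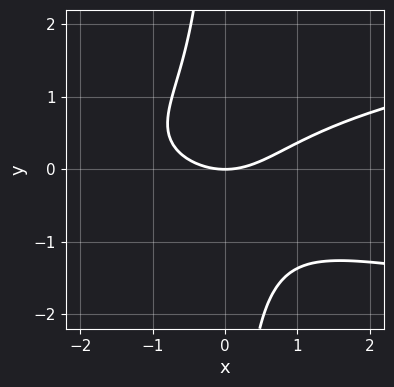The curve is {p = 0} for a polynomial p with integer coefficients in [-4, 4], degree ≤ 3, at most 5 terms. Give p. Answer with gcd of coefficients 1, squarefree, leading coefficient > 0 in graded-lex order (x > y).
2*x*y^2 - x^2 + 2*y

First, the degree is 3 — a generic line meets the curve in up to 3 points.
Next, reading off the gridlines: it crosses the y-axis at the gridline y = 0; it meets the x-axis at x = 0 (among the integer gridlines).
Finally, the integer polynomial consistent with all of this is the stated p.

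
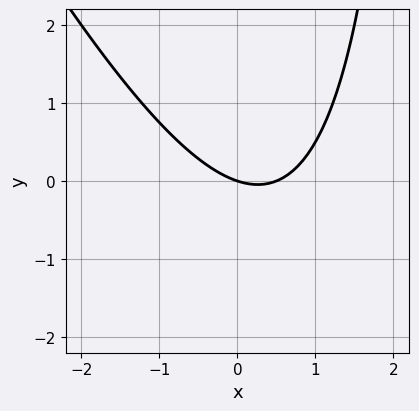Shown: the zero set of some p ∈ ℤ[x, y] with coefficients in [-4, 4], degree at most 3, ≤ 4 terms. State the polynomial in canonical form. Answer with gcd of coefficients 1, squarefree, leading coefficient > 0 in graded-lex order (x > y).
First, deg p = 2. A generic line meets the curve in up to 2 points.
Then, checking where it meets the axes: it crosses the x-axis at the gridline x = 0; one y-axis crossing is at y = 0.
Finally, putting this together gives p.

2*x^2 + x*y - x - 3*y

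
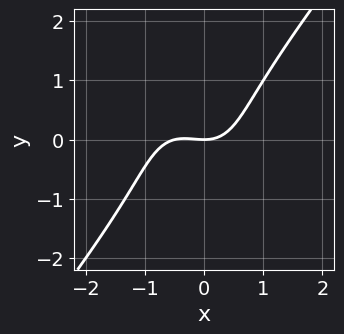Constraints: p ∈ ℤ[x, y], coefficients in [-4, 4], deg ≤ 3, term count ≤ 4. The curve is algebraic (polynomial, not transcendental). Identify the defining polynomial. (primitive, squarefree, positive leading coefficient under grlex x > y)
deg p = 3.
From the axis intercepts and sections: it crosses the x-axis at the gridline x = 0; it meets the y-axis at y = 0 (among the integer gridlines).
Putting this together gives p.

2*x^3 - y^3 + x^2 - 2*y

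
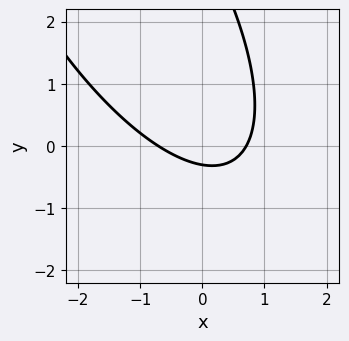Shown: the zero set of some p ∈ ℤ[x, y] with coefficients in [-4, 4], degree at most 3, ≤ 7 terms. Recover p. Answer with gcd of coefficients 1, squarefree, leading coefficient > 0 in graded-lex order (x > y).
2*x^2 + 2*x*y + y^2 - 3*y - 1

(a) The degree is 2 — a generic line meets the curve in up to 2 points.
(b) Solving for integer coefficients yields p as stated.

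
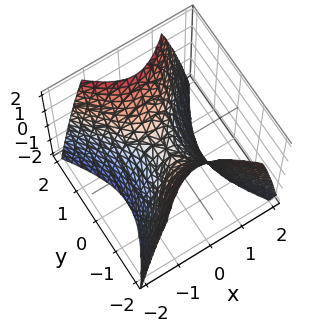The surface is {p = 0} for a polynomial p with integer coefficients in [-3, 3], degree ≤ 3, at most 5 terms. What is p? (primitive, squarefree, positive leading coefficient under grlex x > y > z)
The degree is 2 — a hyperbolic paraboloid; a quadric.
Symmetries: mirror symmetry x ↦ −x ⇒ only even powers of x; the y ↦ −y reflection is a symmetry, so y appears only in even powers.
Observable constraints: it crosses the y-axis at the gridline y = 0; one z-axis crossing is at z = 0; it meets the x-axis at x = 0 (among the integer gridlines).
Assembling these constraints gives the stated polynomial.

3*x^2 - 2*y^2 + 2*z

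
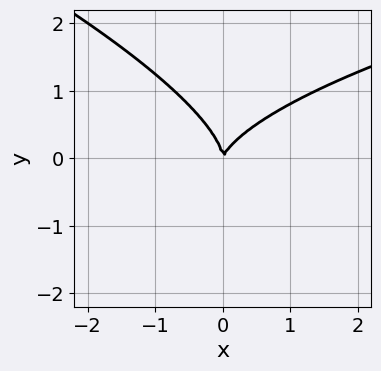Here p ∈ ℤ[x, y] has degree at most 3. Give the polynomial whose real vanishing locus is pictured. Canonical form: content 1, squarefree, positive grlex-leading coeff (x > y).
x*y^2 + 3*y^3 - 3*x^2 + x*y

1. deg p = 3. The shape is more complex than any degree-2 curve.
2. Reading off the gridlines: it crosses the x-axis at the gridline x = 0; it crosses the y-axis at the gridline y = 0.
3. Solving for integer coefficients yields p as stated.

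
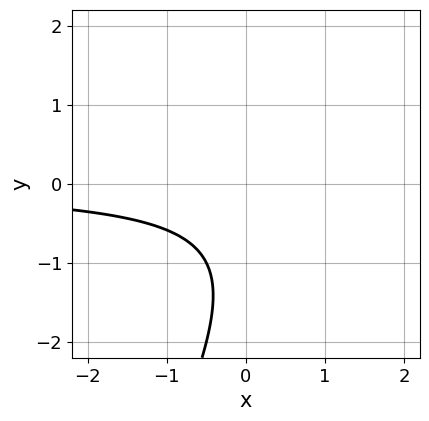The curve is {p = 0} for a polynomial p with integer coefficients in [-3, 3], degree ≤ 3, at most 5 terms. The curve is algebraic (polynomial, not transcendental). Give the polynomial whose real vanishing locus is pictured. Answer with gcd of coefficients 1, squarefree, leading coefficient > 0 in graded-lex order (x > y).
2*x*y - y^2 - 2*y - 2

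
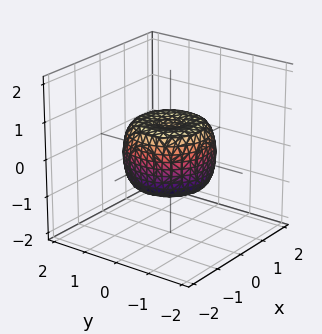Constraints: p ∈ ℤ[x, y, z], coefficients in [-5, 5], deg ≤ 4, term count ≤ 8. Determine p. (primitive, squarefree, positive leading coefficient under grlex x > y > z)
2*x^4 + 4*x^2*y^2 + 2*y^4 - 2*x^2 - 2*y^2 + 2*z^2 - 1

The degree is 4 — the shape is more complex than any degree-3 surface.
Symmetries: every cross-section ⟂ z is a circle, so x, y appear only via x² + y².
Against the integer gridlines: a circular section at z = 0 has radius between 1 and 2.
Assembling these constraints gives the stated polynomial.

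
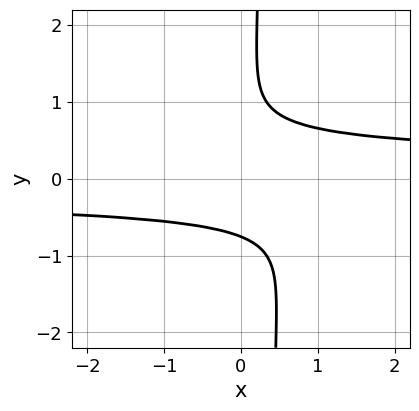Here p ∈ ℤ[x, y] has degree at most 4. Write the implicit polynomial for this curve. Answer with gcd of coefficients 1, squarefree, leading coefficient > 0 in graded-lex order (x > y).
(a) deg p = 4. No degree-3 curve has this shape.
(b) Against the integer gridlines: no x-intercept at any integer in the box.
(c) Putting this together gives p.

3*x*y^3 - y^3 + y^2 - 1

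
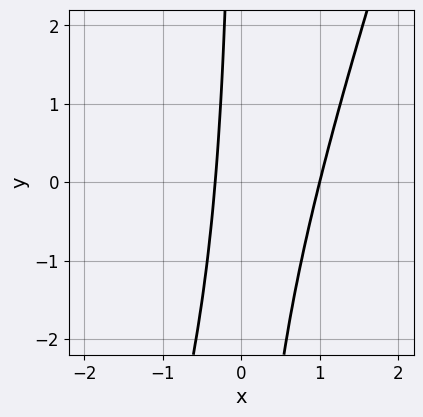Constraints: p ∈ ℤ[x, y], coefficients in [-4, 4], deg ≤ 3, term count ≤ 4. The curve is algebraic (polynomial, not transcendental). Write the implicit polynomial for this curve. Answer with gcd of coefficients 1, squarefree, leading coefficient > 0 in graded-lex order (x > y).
deg p = 2. No degree-1 curve has this shape.
Against the integer gridlines: the curve avoids every integer y-axis point in the box; one x-axis crossing is at x = 1.
Together with the visible shape, these determine p as stated.

3*x^2 - x*y - 2*x - 1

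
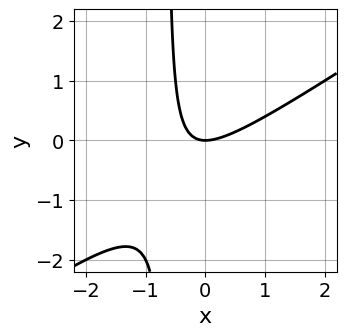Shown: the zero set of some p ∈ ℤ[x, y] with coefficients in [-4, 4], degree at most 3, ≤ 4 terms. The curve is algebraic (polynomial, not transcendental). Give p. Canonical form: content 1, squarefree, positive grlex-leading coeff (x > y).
2*x^2 - 3*x*y - 2*y

(a) deg p = 2. No degree-1 curve has this shape.
(b) Observable constraints: one y-axis crossing is at y = 0; it meets the x-axis at x = 0 (among the integer gridlines).
(c) Together with the visible shape, these determine p as stated.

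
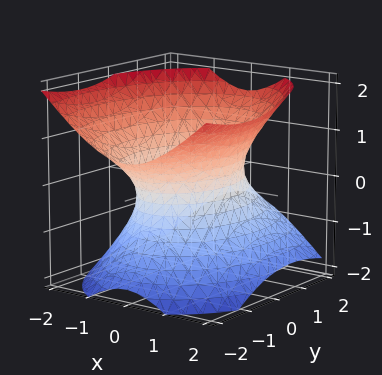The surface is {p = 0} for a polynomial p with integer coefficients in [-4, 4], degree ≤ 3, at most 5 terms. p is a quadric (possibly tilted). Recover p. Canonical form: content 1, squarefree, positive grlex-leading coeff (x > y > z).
(a) deg p = 2. No degree-1 surface has this shape.
(b) Checking where it meets the axes: no z-intercept at any integer in the box; among the integer gridlines, it crosses the x-axis at x ∈ {-1, 1}.
(c) Putting this together gives p.

2*x^2 + y^2 + y*z - 2*z^2 - 2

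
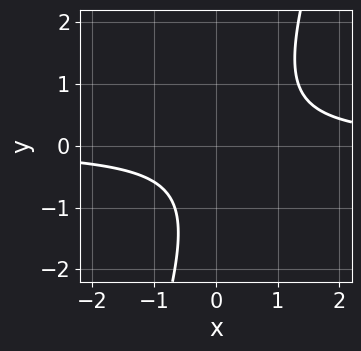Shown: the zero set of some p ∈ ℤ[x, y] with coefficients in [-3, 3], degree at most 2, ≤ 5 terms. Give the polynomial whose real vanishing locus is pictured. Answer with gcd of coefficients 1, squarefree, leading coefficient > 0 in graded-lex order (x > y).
1. The degree is 2 — a generic line meets the curve in up to 2 points.
2. From the axis intercepts and sections: it misses every integer gridline on the x-axis; it misses every integer gridline on the y-axis.
3. These observations pin down the coefficients.

3*x*y - y^2 - y - 2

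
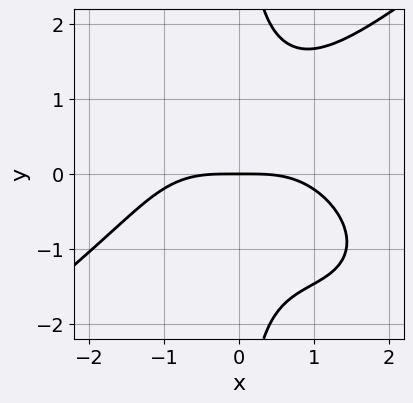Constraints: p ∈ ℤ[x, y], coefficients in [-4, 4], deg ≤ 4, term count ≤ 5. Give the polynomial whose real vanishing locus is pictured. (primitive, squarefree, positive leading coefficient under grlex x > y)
1. Degree: no degree-3 curve has this shape, so deg p = 4.
2. From the axis intercepts and sections: it meets the x-axis at x = 0 (among the integer gridlines); one y-axis crossing is at y = 0.
3. Assembling these constraints gives the stated polynomial.

x^4 - 2*x*y^3 + 2*x^2*y + 3*y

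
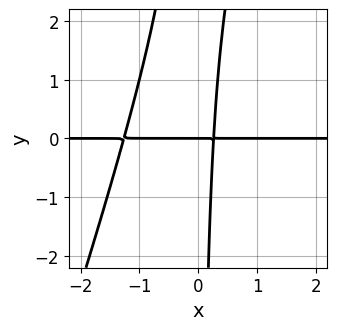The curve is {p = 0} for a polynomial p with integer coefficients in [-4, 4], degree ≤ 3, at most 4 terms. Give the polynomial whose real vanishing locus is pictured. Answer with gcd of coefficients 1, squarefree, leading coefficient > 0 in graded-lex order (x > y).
First, degree: the shape is more complex than any degree-2 curve, so deg p = 3.
Next, observable constraints: every point of the x-axis in the box is on the curve; it meets the y-axis at y = 0 (among the integer gridlines).
Finally, the integer polynomial consistent with all of this is the stated p.

3*x^2*y - x*y^2 + 3*x*y - y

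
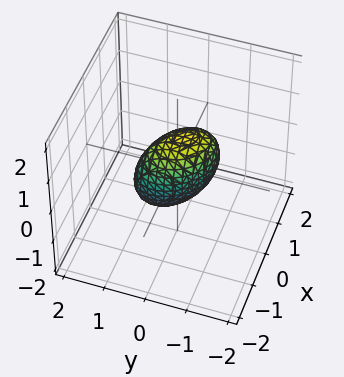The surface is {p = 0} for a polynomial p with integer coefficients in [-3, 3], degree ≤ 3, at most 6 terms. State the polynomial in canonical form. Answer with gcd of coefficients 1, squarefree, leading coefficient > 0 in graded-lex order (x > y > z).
3*x^2 + 2*x*y + 3*y^2 + y*z + 2*z^2 - 2

(a) deg p = 2. No degree-1 surface has this shape.
(b) Observable constraints: among the integer gridlines, it crosses the z-axis at z ∈ {-1, 1}.
(c) Matching integer coefficients to the picture gives p.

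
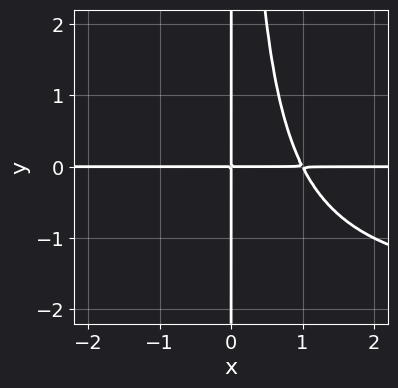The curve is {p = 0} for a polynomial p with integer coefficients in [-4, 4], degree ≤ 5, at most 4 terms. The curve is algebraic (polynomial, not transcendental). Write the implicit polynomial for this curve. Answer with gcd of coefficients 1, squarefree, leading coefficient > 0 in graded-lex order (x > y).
x^2*y^2 + 2*x^2*y - 2*x*y

Degree: a generic line meets the curve in up to 4 points, so deg p = 4.
Checking where it meets the axes: the visible y-axis segment lies entirely on the curve; every point of the x-axis in the box is on the curve.
The integer polynomial consistent with all of this is the stated p.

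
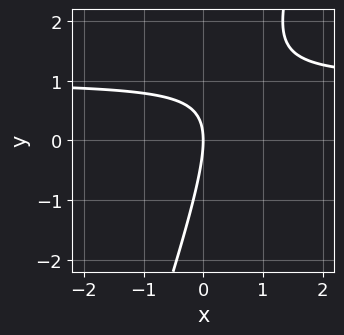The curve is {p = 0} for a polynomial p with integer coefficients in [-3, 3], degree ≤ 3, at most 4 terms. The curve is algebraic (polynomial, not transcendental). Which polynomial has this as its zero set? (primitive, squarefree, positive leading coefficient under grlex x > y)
3*x*y - y^2 - 3*x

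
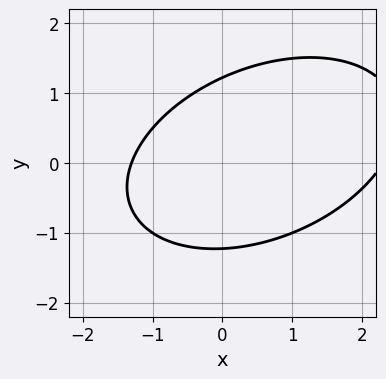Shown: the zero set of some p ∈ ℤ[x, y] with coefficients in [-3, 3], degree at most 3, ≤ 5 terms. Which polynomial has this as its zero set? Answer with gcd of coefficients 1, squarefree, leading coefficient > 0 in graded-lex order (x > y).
The degree is 2 — the shape is more complex than any degree-1 curve.
The integer polynomial consistent with all of this is the stated p.

x^2 - x*y + 2*y^2 - x - 3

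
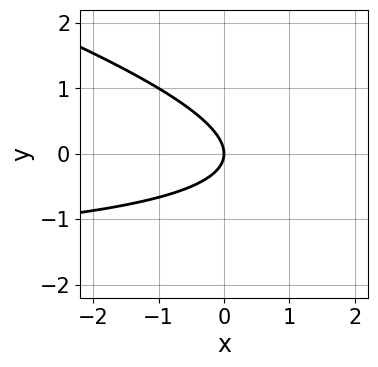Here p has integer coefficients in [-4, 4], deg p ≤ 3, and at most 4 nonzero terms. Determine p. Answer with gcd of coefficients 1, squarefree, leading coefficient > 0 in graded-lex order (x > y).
x*y + 3*y^2 + 2*x

First, deg p = 2.
Next, from the axis intercepts and sections: it meets the y-axis at y = 0 (among the integer gridlines); it meets the x-axis at x = 0 (among the integer gridlines).
Finally, fitting integer coefficients to these (and the overall shape) gives p.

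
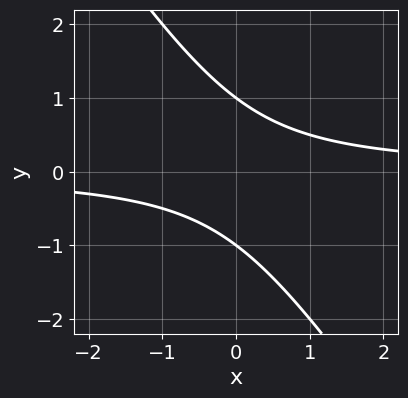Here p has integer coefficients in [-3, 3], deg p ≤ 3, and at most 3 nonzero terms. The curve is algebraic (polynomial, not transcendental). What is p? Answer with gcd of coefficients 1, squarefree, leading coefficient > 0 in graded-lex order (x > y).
deg p = 2. A generic line meets the curve in up to 2 points.
Against the integer gridlines: among the integer gridlines, it crosses the y-axis at y ∈ {-1, 1}; the curve avoids every integer x-axis point in the box.
Together with the visible shape, these determine p as stated.

3*x*y + 2*y^2 - 2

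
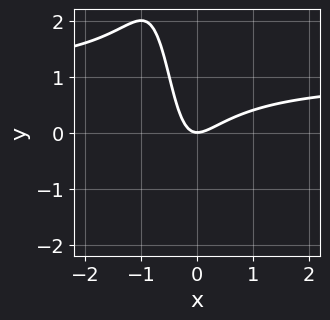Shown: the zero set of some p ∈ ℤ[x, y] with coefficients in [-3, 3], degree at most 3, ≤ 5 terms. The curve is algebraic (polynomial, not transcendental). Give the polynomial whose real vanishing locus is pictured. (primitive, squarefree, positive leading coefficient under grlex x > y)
2*x^2*y - 2*x^2 + 2*x*y + y

(a) Degree: a generic line meets the curve in up to 3 points, so deg p = 3.
(b) Against the integer gridlines: it meets the y-axis at y = 0 (among the integer gridlines); one x-axis crossing is at x = 0.
(c) Matching integer coefficients to the picture gives p.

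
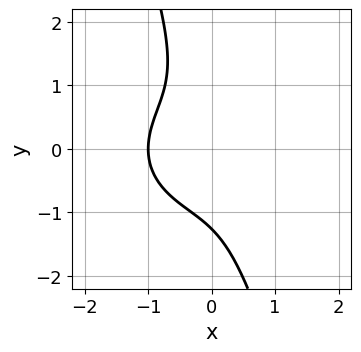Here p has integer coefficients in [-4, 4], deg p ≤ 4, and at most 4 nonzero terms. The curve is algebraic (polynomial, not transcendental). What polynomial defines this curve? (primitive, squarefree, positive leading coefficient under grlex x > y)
(a) The degree is 3 — a generic line meets the curve in up to 3 points.
(b) Reading off the gridlines: it crosses the x-axis at the gridline x = -1.
(c) These observations pin down the coefficients.

2*x^3 + 3*x*y^2 + y^3 + 2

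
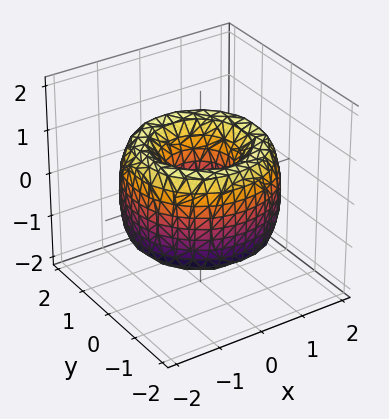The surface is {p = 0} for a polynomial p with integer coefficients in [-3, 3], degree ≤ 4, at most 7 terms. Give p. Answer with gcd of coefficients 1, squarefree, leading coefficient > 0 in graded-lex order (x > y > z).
(a) deg p = 4.
(b) Symmetries: rotational symmetry about the z-axis ⇒ p depends on x, y only through x² + y².
(c) Against the integer gridlines: a circular section at z = 1 has radius exactly 1; it misses every integer gridline on the z-axis.
(d) Solving for integer coefficients yields p as stated.

x^4 + 2*x^2*y^2 + y^4 - 3*x^2 - 3*y^2 + z^2 + 1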